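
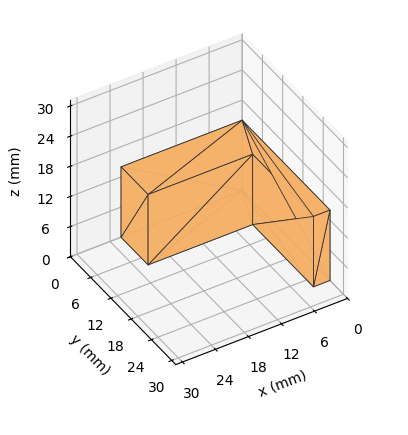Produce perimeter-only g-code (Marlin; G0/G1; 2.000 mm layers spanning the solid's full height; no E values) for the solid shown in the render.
Reading the render: the shape is an L-shaped prism: outer 22 × 26 mm, arm thicknesses ≈ 8 mm (horizontal) and 3 mm (vertical), extruded 14 mm in z (dimensions read to the nearest mm from the axis ticks). For the g-code, the solid's height is divided into equal slices at the stated Δz and each level perimeter traced with G1 moves after a G0 lift.

; perimeter-only toolpath
G21 ; units = mm
G90 ; absolute positioning
G28 ; home
; layer 1
G0 Z2.000
G0 X0.000 Y0.000
G1 X22.000 Y0.000
G1 X22.000 Y8.000
G1 X3.000 Y8.000
G1 X3.000 Y26.000
G1 X0.000 Y26.000
G1 X0.000 Y0.000
; layer 2
G0 Z4.000
G0 X0.000 Y0.000
G1 X22.000 Y0.000
G1 X22.000 Y8.000
G1 X3.000 Y8.000
G1 X3.000 Y26.000
G1 X0.000 Y26.000
G1 X0.000 Y0.000
; layer 3
G0 Z6.000
G0 X0.000 Y0.000
G1 X22.000 Y0.000
G1 X22.000 Y8.000
G1 X3.000 Y8.000
G1 X3.000 Y26.000
G1 X0.000 Y26.000
G1 X0.000 Y0.000
; layer 4
G0 Z8.000
G0 X0.000 Y0.000
G1 X22.000 Y0.000
G1 X22.000 Y8.000
G1 X3.000 Y8.000
G1 X3.000 Y26.000
G1 X0.000 Y26.000
G1 X0.000 Y0.000
; layer 5
G0 Z10.000
G0 X0.000 Y0.000
G1 X22.000 Y0.000
G1 X22.000 Y8.000
G1 X3.000 Y8.000
G1 X3.000 Y26.000
G1 X0.000 Y26.000
G1 X0.000 Y0.000
; layer 6
G0 Z12.000
G0 X0.000 Y0.000
G1 X22.000 Y0.000
G1 X22.000 Y8.000
G1 X3.000 Y8.000
G1 X3.000 Y26.000
G1 X0.000 Y26.000
G1 X0.000 Y0.000
; layer 7
G0 Z14.000
G0 X0.000 Y0.000
G1 X22.000 Y0.000
G1 X22.000 Y8.000
G1 X3.000 Y8.000
G1 X3.000 Y26.000
G1 X0.000 Y26.000
G1 X0.000 Y0.000
M2 ; end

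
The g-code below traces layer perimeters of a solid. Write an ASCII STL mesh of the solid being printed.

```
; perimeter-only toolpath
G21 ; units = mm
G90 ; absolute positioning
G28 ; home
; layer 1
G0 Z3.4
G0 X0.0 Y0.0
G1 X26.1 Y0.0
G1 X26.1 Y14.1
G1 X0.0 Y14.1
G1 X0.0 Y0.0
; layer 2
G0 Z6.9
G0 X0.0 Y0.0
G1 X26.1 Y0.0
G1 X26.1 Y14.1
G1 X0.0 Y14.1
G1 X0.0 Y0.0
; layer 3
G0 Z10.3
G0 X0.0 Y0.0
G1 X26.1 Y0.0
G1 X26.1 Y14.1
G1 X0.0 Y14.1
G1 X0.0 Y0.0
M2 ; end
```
solid part
  facet normal 0.0000 0.0000 -1.0000
    outer loop
      vertex 26.1 14.1 0.0
      vertex 26.1 0.0 0.0
      vertex 0.0 0.0 0.0
    endloop
  endfacet
  facet normal 0.0000 0.0000 -1.0000
    outer loop
      vertex 0.0 14.1 0.0
      vertex 26.1 14.1 0.0
      vertex 0.0 0.0 0.0
    endloop
  endfacet
  facet normal 0.0000 0.0000 1.0000
    outer loop
      vertex 0.0 0.0 10.3
      vertex 26.1 0.0 10.3
      vertex 26.1 14.1 10.3
    endloop
  endfacet
  facet normal 0.0000 0.0000 1.0000
    outer loop
      vertex 0.0 0.0 10.3
      vertex 26.1 14.1 10.3
      vertex 0.0 14.1 10.3
    endloop
  endfacet
  facet normal 0.0000 -1.0000 0.0000
    outer loop
      vertex 0.0 0.0 0.0
      vertex 26.1 0.0 0.0
      vertex 26.1 0.0 10.3
    endloop
  endfacet
  facet normal 0.0000 -1.0000 0.0000
    outer loop
      vertex 0.0 0.0 0.0
      vertex 26.1 0.0 10.3
      vertex 0.0 0.0 10.3
    endloop
  endfacet
  facet normal 0.0000 1.0000 0.0000
    outer loop
      vertex 26.1 14.1 10.3
      vertex 26.1 14.1 0.0
      vertex 0.0 14.1 0.0
    endloop
  endfacet
  facet normal 0.0000 1.0000 0.0000
    outer loop
      vertex 0.0 14.1 10.3
      vertex 26.1 14.1 10.3
      vertex 0.0 14.1 0.0
    endloop
  endfacet
  facet normal -1.0000 0.0000 0.0000
    outer loop
      vertex 0.0 14.1 10.3
      vertex 0.0 14.1 0.0
      vertex 0.0 0.0 0.0
    endloop
  endfacet
  facet normal -1.0000 0.0000 0.0000
    outer loop
      vertex 0.0 0.0 10.3
      vertex 0.0 14.1 10.3
      vertex 0.0 0.0 0.0
    endloop
  endfacet
  facet normal 1.0000 0.0000 0.0000
    outer loop
      vertex 26.1 0.0 0.0
      vertex 26.1 14.1 0.0
      vertex 26.1 14.1 10.3
    endloop
  endfacet
  facet normal 1.0000 0.0000 0.0000
    outer loop
      vertex 26.1 0.0 0.0
      vertex 26.1 14.1 10.3
      vertex 26.1 0.0 10.3
    endloop
  endfacet
endsolid part

The G0 Z moves step by Δz≈3.4 mm. Every layer's G1 loop is the same polygon, so the solid is a straight extrusion of it from z=0 to z≈10.3. Closing with flat bottom and top caps and triangulating gives 12 facets — a rectangular box, roughly 26.1 × 14.1 mm footprint and 10.3 mm tall.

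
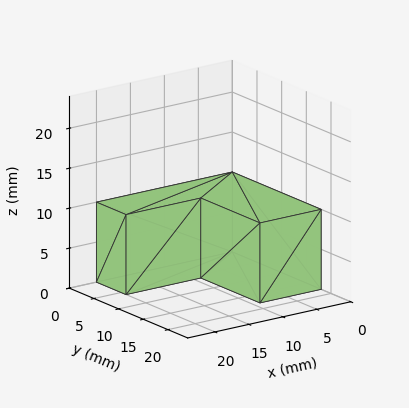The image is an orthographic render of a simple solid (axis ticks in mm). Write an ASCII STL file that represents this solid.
Reading the render: the shape is an L-shaped prism: outer 20 × 18 mm, arm thicknesses ≈ 6 mm (horizontal) and 9 mm (vertical), extruded 10 mm in z (dimensions read to the nearest mm from the axis ticks). For the STL, each face is triangulated and given an outward normal.

solid part
  facet normal 0.0000 0.0000 -1.0000
    outer loop
      vertex 20.000 6.000 0.000
      vertex 20.000 0.000 0.000
      vertex 0.000 0.000 0.000
    endloop
  endfacet
  facet normal 0.0000 0.0000 -1.0000
    outer loop
      vertex 9.000 6.000 0.000
      vertex 20.000 6.000 0.000
      vertex 0.000 0.000 0.000
    endloop
  endfacet
  facet normal 0.0000 0.0000 -1.0000
    outer loop
      vertex 9.000 18.000 0.000
      vertex 9.000 6.000 0.000
      vertex 0.000 0.000 0.000
    endloop
  endfacet
  facet normal 0.0000 0.0000 -1.0000
    outer loop
      vertex 0.000 18.000 0.000
      vertex 9.000 18.000 0.000
      vertex 0.000 0.000 0.000
    endloop
  endfacet
  facet normal 0.0000 0.0000 1.0000
    outer loop
      vertex 0.000 0.000 10.000
      vertex 20.000 0.000 10.000
      vertex 20.000 6.000 10.000
    endloop
  endfacet
  facet normal 0.0000 0.0000 1.0000
    outer loop
      vertex 0.000 0.000 10.000
      vertex 20.000 6.000 10.000
      vertex 9.000 6.000 10.000
    endloop
  endfacet
  facet normal 0.0000 0.0000 1.0000
    outer loop
      vertex 0.000 0.000 10.000
      vertex 9.000 6.000 10.000
      vertex 9.000 18.000 10.000
    endloop
  endfacet
  facet normal 0.0000 0.0000 1.0000
    outer loop
      vertex 0.000 0.000 10.000
      vertex 9.000 18.000 10.000
      vertex 0.000 18.000 10.000
    endloop
  endfacet
  facet normal 0.0000 -1.0000 0.0000
    outer loop
      vertex 0.000 0.000 0.000
      vertex 20.000 0.000 0.000
      vertex 20.000 0.000 10.000
    endloop
  endfacet
  facet normal 0.0000 -1.0000 0.0000
    outer loop
      vertex 0.000 0.000 0.000
      vertex 20.000 0.000 10.000
      vertex 0.000 0.000 10.000
    endloop
  endfacet
  facet normal 1.0000 0.0000 0.0000
    outer loop
      vertex 20.000 0.000 0.000
      vertex 20.000 6.000 0.000
      vertex 20.000 6.000 10.000
    endloop
  endfacet
  facet normal 1.0000 0.0000 0.0000
    outer loop
      vertex 20.000 0.000 0.000
      vertex 20.000 6.000 10.000
      vertex 20.000 0.000 10.000
    endloop
  endfacet
  facet normal 0.0000 1.0000 0.0000
    outer loop
      vertex 20.000 6.000 0.000
      vertex 9.000 6.000 0.000
      vertex 9.000 6.000 10.000
    endloop
  endfacet
  facet normal 0.0000 1.0000 0.0000
    outer loop
      vertex 20.000 6.000 0.000
      vertex 9.000 6.000 10.000
      vertex 20.000 6.000 10.000
    endloop
  endfacet
  facet normal 1.0000 0.0000 0.0000
    outer loop
      vertex 9.000 6.000 0.000
      vertex 9.000 18.000 0.000
      vertex 9.000 18.000 10.000
    endloop
  endfacet
  facet normal 1.0000 0.0000 0.0000
    outer loop
      vertex 9.000 6.000 0.000
      vertex 9.000 18.000 10.000
      vertex 9.000 6.000 10.000
    endloop
  endfacet
  facet normal 0.0000 1.0000 0.0000
    outer loop
      vertex 9.000 18.000 0.000
      vertex 0.000 18.000 0.000
      vertex 0.000 18.000 10.000
    endloop
  endfacet
  facet normal 0.0000 1.0000 0.0000
    outer loop
      vertex 9.000 18.000 0.000
      vertex 0.000 18.000 10.000
      vertex 9.000 18.000 10.000
    endloop
  endfacet
  facet normal -1.0000 0.0000 0.0000
    outer loop
      vertex 0.000 18.000 0.000
      vertex 0.000 0.000 0.000
      vertex 0.000 0.000 10.000
    endloop
  endfacet
  facet normal -1.0000 0.0000 0.0000
    outer loop
      vertex 0.000 18.000 0.000
      vertex 0.000 0.000 10.000
      vertex 0.000 18.000 10.000
    endloop
  endfacet
endsolid part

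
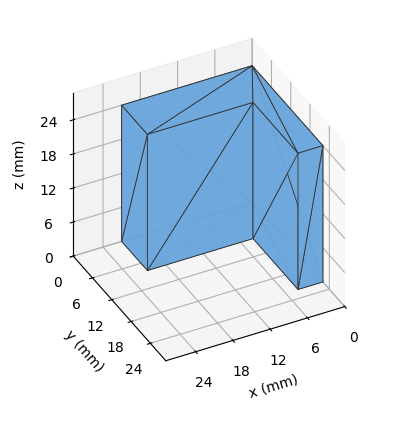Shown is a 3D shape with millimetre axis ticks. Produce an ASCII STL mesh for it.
Reading the render: the shape is an L-shaped prism: outer 21 × 22 mm, arm thicknesses ≈ 8 mm (horizontal) and 4 mm (vertical), extruded 24 mm in z (dimensions read to the nearest mm from the axis ticks). For the STL, each face is triangulated and given an outward normal.

solid part
  facet normal 0.0000 0.0000 -1.0000
    outer loop
      vertex 21.00 8.00 0.00
      vertex 21.00 0.00 0.00
      vertex 0.00 0.00 0.00
    endloop
  endfacet
  facet normal 0.0000 0.0000 -1.0000
    outer loop
      vertex 4.00 8.00 0.00
      vertex 21.00 8.00 0.00
      vertex 0.00 0.00 0.00
    endloop
  endfacet
  facet normal 0.0000 0.0000 -1.0000
    outer loop
      vertex 4.00 22.00 0.00
      vertex 4.00 8.00 0.00
      vertex 0.00 0.00 0.00
    endloop
  endfacet
  facet normal 0.0000 0.0000 -1.0000
    outer loop
      vertex 0.00 22.00 0.00
      vertex 4.00 22.00 0.00
      vertex 0.00 0.00 0.00
    endloop
  endfacet
  facet normal 0.0000 0.0000 1.0000
    outer loop
      vertex 0.00 0.00 24.00
      vertex 21.00 0.00 24.00
      vertex 21.00 8.00 24.00
    endloop
  endfacet
  facet normal 0.0000 0.0000 1.0000
    outer loop
      vertex 0.00 0.00 24.00
      vertex 21.00 8.00 24.00
      vertex 4.00 8.00 24.00
    endloop
  endfacet
  facet normal 0.0000 0.0000 1.0000
    outer loop
      vertex 0.00 0.00 24.00
      vertex 4.00 8.00 24.00
      vertex 4.00 22.00 24.00
    endloop
  endfacet
  facet normal 0.0000 0.0000 1.0000
    outer loop
      vertex 0.00 0.00 24.00
      vertex 4.00 22.00 24.00
      vertex 0.00 22.00 24.00
    endloop
  endfacet
  facet normal 0.0000 -1.0000 0.0000
    outer loop
      vertex 0.00 0.00 0.00
      vertex 21.00 0.00 0.00
      vertex 21.00 0.00 24.00
    endloop
  endfacet
  facet normal 0.0000 -1.0000 0.0000
    outer loop
      vertex 0.00 0.00 0.00
      vertex 21.00 0.00 24.00
      vertex 0.00 0.00 24.00
    endloop
  endfacet
  facet normal 1.0000 0.0000 0.0000
    outer loop
      vertex 21.00 0.00 0.00
      vertex 21.00 8.00 0.00
      vertex 21.00 8.00 24.00
    endloop
  endfacet
  facet normal 1.0000 0.0000 0.0000
    outer loop
      vertex 21.00 0.00 0.00
      vertex 21.00 8.00 24.00
      vertex 21.00 0.00 24.00
    endloop
  endfacet
  facet normal 0.0000 1.0000 0.0000
    outer loop
      vertex 21.00 8.00 0.00
      vertex 4.00 8.00 0.00
      vertex 4.00 8.00 24.00
    endloop
  endfacet
  facet normal 0.0000 1.0000 0.0000
    outer loop
      vertex 21.00 8.00 0.00
      vertex 4.00 8.00 24.00
      vertex 21.00 8.00 24.00
    endloop
  endfacet
  facet normal 1.0000 0.0000 0.0000
    outer loop
      vertex 4.00 8.00 0.00
      vertex 4.00 22.00 0.00
      vertex 4.00 22.00 24.00
    endloop
  endfacet
  facet normal 1.0000 0.0000 0.0000
    outer loop
      vertex 4.00 8.00 0.00
      vertex 4.00 22.00 24.00
      vertex 4.00 8.00 24.00
    endloop
  endfacet
  facet normal 0.0000 1.0000 0.0000
    outer loop
      vertex 4.00 22.00 0.00
      vertex 0.00 22.00 0.00
      vertex 0.00 22.00 24.00
    endloop
  endfacet
  facet normal 0.0000 1.0000 0.0000
    outer loop
      vertex 4.00 22.00 0.00
      vertex 0.00 22.00 24.00
      vertex 4.00 22.00 24.00
    endloop
  endfacet
  facet normal -1.0000 0.0000 0.0000
    outer loop
      vertex 0.00 22.00 0.00
      vertex 0.00 0.00 0.00
      vertex 0.00 0.00 24.00
    endloop
  endfacet
  facet normal -1.0000 0.0000 0.0000
    outer loop
      vertex 0.00 22.00 0.00
      vertex 0.00 0.00 24.00
      vertex 0.00 22.00 24.00
    endloop
  endfacet
endsolid part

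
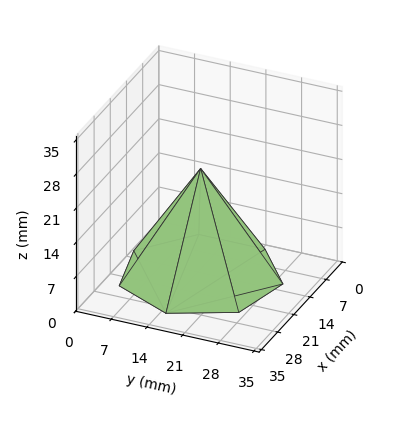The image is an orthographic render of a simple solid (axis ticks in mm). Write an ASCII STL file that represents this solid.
Reading the render: the shape is a regular 7-sided pyramid, base circumscribed radius ≈ 15 mm, apex at z ≈ 22 mm (dimensions read to the nearest mm from the axis ticks). For the STL, each face is triangulated and given an outward normal.

solid part
  facet normal 0.0000 0.0000 -1.0000
    outer loop
      vertex 11.662 29.624 0.000
      vertex 24.352 26.727 0.000
      vertex 30.000 15.000 0.000
    endloop
  endfacet
  facet normal 0.0000 0.0000 -1.0000
    outer loop
      vertex 1.485 21.508 0.000
      vertex 11.662 29.624 0.000
      vertex 30.000 15.000 0.000
    endloop
  endfacet
  facet normal 0.0000 0.0000 -1.0000
    outer loop
      vertex 1.485 8.492 0.000
      vertex 1.485 21.508 0.000
      vertex 30.000 15.000 0.000
    endloop
  endfacet
  facet normal 0.0000 0.0000 -1.0000
    outer loop
      vertex 11.662 0.376 0.000
      vertex 1.485 8.492 0.000
      vertex 30.000 15.000 0.000
    endloop
  endfacet
  facet normal 0.0000 0.0000 -1.0000
    outer loop
      vertex 24.352 3.273 0.000
      vertex 11.662 0.376 0.000
      vertex 30.000 15.000 0.000
    endloop
  endfacet
  facet normal 0.7677 0.3697 0.5234
    outer loop
      vertex 30.000 15.000 0.000
      vertex 24.352 26.727 0.000
      vertex 15.000 15.000 22.000
    endloop
  endfacet
  facet normal 0.1896 0.8307 0.5234
    outer loop
      vertex 24.352 26.727 0.000
      vertex 11.662 29.624 0.000
      vertex 15.000 15.000 22.000
    endloop
  endfacet
  facet normal -0.5313 0.6662 0.5234
    outer loop
      vertex 11.662 29.624 0.000
      vertex 1.485 21.508 0.000
      vertex 15.000 15.000 22.000
    endloop
  endfacet
  facet normal -0.8521 0.0000 0.5234
    outer loop
      vertex 1.485 21.508 0.000
      vertex 1.485 8.492 0.000
      vertex 15.000 15.000 22.000
    endloop
  endfacet
  facet normal -0.5313 -0.6662 0.5234
    outer loop
      vertex 1.485 8.492 0.000
      vertex 11.662 0.376 0.000
      vertex 15.000 15.000 22.000
    endloop
  endfacet
  facet normal 0.1896 -0.8307 0.5234
    outer loop
      vertex 11.662 0.376 0.000
      vertex 24.352 3.273 0.000
      vertex 15.000 15.000 22.000
    endloop
  endfacet
  facet normal 0.7677 -0.3697 0.5234
    outer loop
      vertex 24.352 3.273 0.000
      vertex 30.000 15.000 0.000
      vertex 15.000 15.000 22.000
    endloop
  endfacet
endsolid part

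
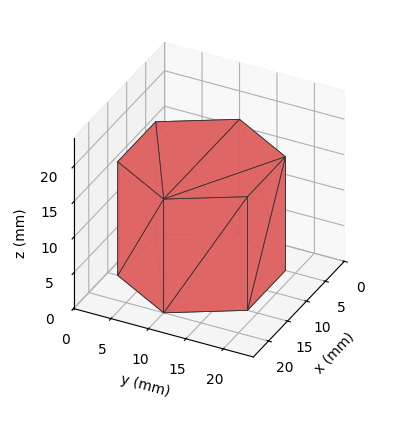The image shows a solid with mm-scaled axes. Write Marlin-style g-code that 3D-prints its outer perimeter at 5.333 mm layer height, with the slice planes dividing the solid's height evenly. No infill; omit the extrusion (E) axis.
Reading the render: the shape is a regular 6-sided prism (a cylinder approximated with 6 flat sides), circumscribed radius ≈ 10 mm, height ≈ 16 mm (dimensions read to the nearest mm from the axis ticks). For the g-code, the solid's height is divided into equal slices at the stated Δz and each level perimeter traced with G1 moves after a G0 lift.

; perimeter-only toolpath
G21 ; units = mm
G90 ; absolute positioning
G28 ; home
; layer 1
G0 Z5.333
G0 X20.000 Y10.000
G1 X15.000 Y18.660
G1 X5.000 Y18.660
G1 X0.000 Y10.000
G1 X5.000 Y1.340
G1 X15.000 Y1.340
G1 X20.000 Y10.000
; layer 2
G0 Z10.667
G0 X20.000 Y10.000
G1 X15.000 Y18.660
G1 X5.000 Y18.660
G1 X0.000 Y10.000
G1 X5.000 Y1.340
G1 X15.000 Y1.340
G1 X20.000 Y10.000
; layer 3
G0 Z16.000
G0 X20.000 Y10.000
G1 X15.000 Y18.660
G1 X5.000 Y18.660
G1 X0.000 Y10.000
G1 X5.000 Y1.340
G1 X15.000 Y1.340
G1 X20.000 Y10.000
M2 ; end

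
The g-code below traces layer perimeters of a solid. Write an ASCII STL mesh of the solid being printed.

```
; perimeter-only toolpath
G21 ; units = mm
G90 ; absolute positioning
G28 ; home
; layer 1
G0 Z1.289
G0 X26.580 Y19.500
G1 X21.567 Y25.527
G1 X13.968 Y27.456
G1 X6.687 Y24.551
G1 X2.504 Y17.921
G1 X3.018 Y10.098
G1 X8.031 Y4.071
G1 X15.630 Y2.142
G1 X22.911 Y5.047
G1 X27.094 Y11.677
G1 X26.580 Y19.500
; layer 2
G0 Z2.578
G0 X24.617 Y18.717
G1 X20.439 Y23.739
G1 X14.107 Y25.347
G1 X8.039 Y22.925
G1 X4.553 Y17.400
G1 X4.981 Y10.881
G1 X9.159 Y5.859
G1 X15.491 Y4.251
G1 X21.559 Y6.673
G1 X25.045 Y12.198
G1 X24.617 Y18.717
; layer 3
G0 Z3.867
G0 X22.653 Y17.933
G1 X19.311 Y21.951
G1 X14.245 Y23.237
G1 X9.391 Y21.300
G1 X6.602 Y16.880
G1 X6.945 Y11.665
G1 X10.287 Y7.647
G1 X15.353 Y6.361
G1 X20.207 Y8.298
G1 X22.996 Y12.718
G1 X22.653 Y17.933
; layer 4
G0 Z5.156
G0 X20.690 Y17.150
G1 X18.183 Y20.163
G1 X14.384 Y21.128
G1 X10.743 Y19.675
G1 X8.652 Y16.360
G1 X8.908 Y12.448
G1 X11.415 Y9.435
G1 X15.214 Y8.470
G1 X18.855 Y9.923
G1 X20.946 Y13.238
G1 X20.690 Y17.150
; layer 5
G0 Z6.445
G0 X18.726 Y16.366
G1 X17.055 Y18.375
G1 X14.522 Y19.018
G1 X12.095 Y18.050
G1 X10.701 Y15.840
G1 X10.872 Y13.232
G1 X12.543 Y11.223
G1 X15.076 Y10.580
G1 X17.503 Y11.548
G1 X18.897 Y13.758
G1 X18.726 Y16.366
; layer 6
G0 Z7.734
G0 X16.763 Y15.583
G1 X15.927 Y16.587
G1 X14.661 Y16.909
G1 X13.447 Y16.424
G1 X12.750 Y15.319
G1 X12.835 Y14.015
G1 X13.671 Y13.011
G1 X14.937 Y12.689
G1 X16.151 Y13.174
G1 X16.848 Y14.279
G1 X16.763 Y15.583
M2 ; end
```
solid part
  facet normal 0.0000 0.0000 -1.0000
    outer loop
      vertex 13.830 29.566 0.000
      vertex 22.695 27.315 0.000
      vertex 28.544 20.284 0.000
    endloop
  endfacet
  facet normal 0.0000 0.0000 -1.0000
    outer loop
      vertex 5.335 26.176 0.000
      vertex 13.830 29.566 0.000
      vertex 28.544 20.284 0.000
    endloop
  endfacet
  facet normal 0.0000 0.0000 -1.0000
    outer loop
      vertex 0.455 18.441 0.000
      vertex 5.335 26.176 0.000
      vertex 28.544 20.284 0.000
    endloop
  endfacet
  facet normal 0.0000 0.0000 -1.0000
    outer loop
      vertex 1.054 9.314 0.000
      vertex 0.455 18.441 0.000
      vertex 28.544 20.284 0.000
    endloop
  endfacet
  facet normal 0.0000 0.0000 -1.0000
    outer loop
      vertex 6.903 2.283 0.000
      vertex 1.054 9.314 0.000
      vertex 28.544 20.284 0.000
    endloop
  endfacet
  facet normal 0.0000 0.0000 -1.0000
    outer loop
      vertex 15.768 0.032 0.000
      vertex 6.903 2.283 0.000
      vertex 28.544 20.284 0.000
    endloop
  endfacet
  facet normal 0.0000 0.0000 -1.0000
    outer loop
      vertex 24.263 3.422 0.000
      vertex 15.768 0.032 0.000
      vertex 28.544 20.284 0.000
    endloop
  endfacet
  facet normal 0.0000 0.0000 -1.0000
    outer loop
      vertex 29.143 11.157 0.000
      vertex 24.263 3.422 0.000
      vertex 28.544 20.284 0.000
    endloop
  endfacet
  facet normal 0.4149 0.3452 0.8419
    outer loop
      vertex 28.544 20.284 0.000
      vertex 22.695 27.315 0.000
      vertex 14.799 14.799 9.023
    endloop
  endfacet
  facet normal 0.1328 0.5231 0.8419
    outer loop
      vertex 22.695 27.315 0.000
      vertex 13.830 29.566 0.000
      vertex 14.799 14.799 9.023
    endloop
  endfacet
  facet normal -0.2000 0.5013 0.8419
    outer loop
      vertex 13.830 29.566 0.000
      vertex 5.335 26.176 0.000
      vertex 14.799 14.799 9.023
    endloop
  endfacet
  facet normal -0.4564 0.2880 0.8419
    outer loop
      vertex 5.335 26.176 0.000
      vertex 0.455 18.441 0.000
      vertex 14.799 14.799 9.023
    endloop
  endfacet
  facet normal -0.5385 -0.0353 0.8419
    outer loop
      vertex 0.455 18.441 0.000
      vertex 1.054 9.314 0.000
      vertex 14.799 14.799 9.023
    endloop
  endfacet
  facet normal -0.4149 -0.3452 0.8419
    outer loop
      vertex 1.054 9.314 0.000
      vertex 6.903 2.283 0.000
      vertex 14.799 14.799 9.023
    endloop
  endfacet
  facet normal -0.1328 -0.5231 0.8419
    outer loop
      vertex 6.903 2.283 0.000
      vertex 15.768 0.032 0.000
      vertex 14.799 14.799 9.023
    endloop
  endfacet
  facet normal 0.2000 -0.5013 0.8419
    outer loop
      vertex 15.768 0.032 0.000
      vertex 24.263 3.422 0.000
      vertex 14.799 14.799 9.023
    endloop
  endfacet
  facet normal 0.4564 -0.2880 0.8419
    outer loop
      vertex 24.263 3.422 0.000
      vertex 29.143 11.157 0.000
      vertex 14.799 14.799 9.023
    endloop
  endfacet
  facet normal 0.5385 0.0353 0.8419
    outer loop
      vertex 29.143 11.157 0.000
      vertex 28.544 20.284 0.000
      vertex 14.799 14.799 9.023
    endloop
  endfacet
endsolid part

The G0 Z moves step by Δz≈1.289 mm. The G1 loops shrink linearly with z, so the solid tapers from its base footprint up to z≈9.02. Closing with a flat bottom cap and the tapered top and triangulating gives 18 facets — a regular 10-sided pyramid, base circumscribed radius ≈ 14.8 mm, apex at z ≈ 9.02 mm.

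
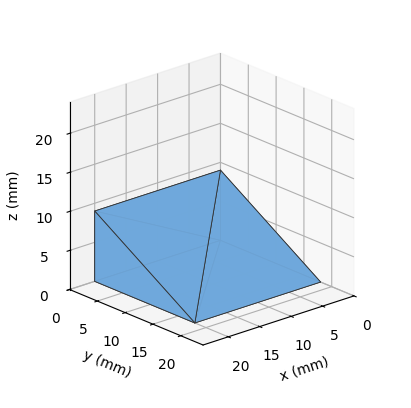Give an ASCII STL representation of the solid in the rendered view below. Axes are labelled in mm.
Reading the render: the shape is a wedge (ramp): 20 × 18 mm base, rising to 9 mm along the y=0 edge and sloping linearly to z=0 at y=18 (dimensions read to the nearest mm from the axis ticks). For the STL, each face is triangulated and given an outward normal.

solid part
  facet normal 0.0000 0.0000 -1.0000
    outer loop
      vertex 20.0 18.0 0.0
      vertex 20.0 0.0 0.0
      vertex 0.0 0.0 0.0
    endloop
  endfacet
  facet normal 0.0000 0.0000 -1.0000
    outer loop
      vertex 0.0 18.0 0.0
      vertex 20.0 18.0 0.0
      vertex 0.0 0.0 0.0
    endloop
  endfacet
  facet normal 0.0000 -1.0000 0.0000
    outer loop
      vertex 0.0 0.0 0.0
      vertex 20.0 0.0 0.0
      vertex 20.0 0.0 9.0
    endloop
  endfacet
  facet normal 0.0000 -1.0000 0.0000
    outer loop
      vertex 0.0 0.0 0.0
      vertex 20.0 0.0 9.0
      vertex 0.0 0.0 9.0
    endloop
  endfacet
  facet normal 0.0000 0.4472 0.8944
    outer loop
      vertex 0.0 0.0 9.0
      vertex 20.0 0.0 9.0
      vertex 20.0 18.0 0.0
    endloop
  endfacet
  facet normal 0.0000 0.4472 0.8944
    outer loop
      vertex 0.0 0.0 9.0
      vertex 20.0 18.0 0.0
      vertex 0.0 18.0 0.0
    endloop
  endfacet
  facet normal -1.0000 0.0000 0.0000
    outer loop
      vertex 0.0 0.0 9.0
      vertex 0.0 18.0 0.0
      vertex 0.0 0.0 0.0
    endloop
  endfacet
  facet normal 1.0000 0.0000 0.0000
    outer loop
      vertex 20.0 0.0 0.0
      vertex 20.0 18.0 0.0
      vertex 20.0 0.0 9.0
    endloop
  endfacet
endsolid part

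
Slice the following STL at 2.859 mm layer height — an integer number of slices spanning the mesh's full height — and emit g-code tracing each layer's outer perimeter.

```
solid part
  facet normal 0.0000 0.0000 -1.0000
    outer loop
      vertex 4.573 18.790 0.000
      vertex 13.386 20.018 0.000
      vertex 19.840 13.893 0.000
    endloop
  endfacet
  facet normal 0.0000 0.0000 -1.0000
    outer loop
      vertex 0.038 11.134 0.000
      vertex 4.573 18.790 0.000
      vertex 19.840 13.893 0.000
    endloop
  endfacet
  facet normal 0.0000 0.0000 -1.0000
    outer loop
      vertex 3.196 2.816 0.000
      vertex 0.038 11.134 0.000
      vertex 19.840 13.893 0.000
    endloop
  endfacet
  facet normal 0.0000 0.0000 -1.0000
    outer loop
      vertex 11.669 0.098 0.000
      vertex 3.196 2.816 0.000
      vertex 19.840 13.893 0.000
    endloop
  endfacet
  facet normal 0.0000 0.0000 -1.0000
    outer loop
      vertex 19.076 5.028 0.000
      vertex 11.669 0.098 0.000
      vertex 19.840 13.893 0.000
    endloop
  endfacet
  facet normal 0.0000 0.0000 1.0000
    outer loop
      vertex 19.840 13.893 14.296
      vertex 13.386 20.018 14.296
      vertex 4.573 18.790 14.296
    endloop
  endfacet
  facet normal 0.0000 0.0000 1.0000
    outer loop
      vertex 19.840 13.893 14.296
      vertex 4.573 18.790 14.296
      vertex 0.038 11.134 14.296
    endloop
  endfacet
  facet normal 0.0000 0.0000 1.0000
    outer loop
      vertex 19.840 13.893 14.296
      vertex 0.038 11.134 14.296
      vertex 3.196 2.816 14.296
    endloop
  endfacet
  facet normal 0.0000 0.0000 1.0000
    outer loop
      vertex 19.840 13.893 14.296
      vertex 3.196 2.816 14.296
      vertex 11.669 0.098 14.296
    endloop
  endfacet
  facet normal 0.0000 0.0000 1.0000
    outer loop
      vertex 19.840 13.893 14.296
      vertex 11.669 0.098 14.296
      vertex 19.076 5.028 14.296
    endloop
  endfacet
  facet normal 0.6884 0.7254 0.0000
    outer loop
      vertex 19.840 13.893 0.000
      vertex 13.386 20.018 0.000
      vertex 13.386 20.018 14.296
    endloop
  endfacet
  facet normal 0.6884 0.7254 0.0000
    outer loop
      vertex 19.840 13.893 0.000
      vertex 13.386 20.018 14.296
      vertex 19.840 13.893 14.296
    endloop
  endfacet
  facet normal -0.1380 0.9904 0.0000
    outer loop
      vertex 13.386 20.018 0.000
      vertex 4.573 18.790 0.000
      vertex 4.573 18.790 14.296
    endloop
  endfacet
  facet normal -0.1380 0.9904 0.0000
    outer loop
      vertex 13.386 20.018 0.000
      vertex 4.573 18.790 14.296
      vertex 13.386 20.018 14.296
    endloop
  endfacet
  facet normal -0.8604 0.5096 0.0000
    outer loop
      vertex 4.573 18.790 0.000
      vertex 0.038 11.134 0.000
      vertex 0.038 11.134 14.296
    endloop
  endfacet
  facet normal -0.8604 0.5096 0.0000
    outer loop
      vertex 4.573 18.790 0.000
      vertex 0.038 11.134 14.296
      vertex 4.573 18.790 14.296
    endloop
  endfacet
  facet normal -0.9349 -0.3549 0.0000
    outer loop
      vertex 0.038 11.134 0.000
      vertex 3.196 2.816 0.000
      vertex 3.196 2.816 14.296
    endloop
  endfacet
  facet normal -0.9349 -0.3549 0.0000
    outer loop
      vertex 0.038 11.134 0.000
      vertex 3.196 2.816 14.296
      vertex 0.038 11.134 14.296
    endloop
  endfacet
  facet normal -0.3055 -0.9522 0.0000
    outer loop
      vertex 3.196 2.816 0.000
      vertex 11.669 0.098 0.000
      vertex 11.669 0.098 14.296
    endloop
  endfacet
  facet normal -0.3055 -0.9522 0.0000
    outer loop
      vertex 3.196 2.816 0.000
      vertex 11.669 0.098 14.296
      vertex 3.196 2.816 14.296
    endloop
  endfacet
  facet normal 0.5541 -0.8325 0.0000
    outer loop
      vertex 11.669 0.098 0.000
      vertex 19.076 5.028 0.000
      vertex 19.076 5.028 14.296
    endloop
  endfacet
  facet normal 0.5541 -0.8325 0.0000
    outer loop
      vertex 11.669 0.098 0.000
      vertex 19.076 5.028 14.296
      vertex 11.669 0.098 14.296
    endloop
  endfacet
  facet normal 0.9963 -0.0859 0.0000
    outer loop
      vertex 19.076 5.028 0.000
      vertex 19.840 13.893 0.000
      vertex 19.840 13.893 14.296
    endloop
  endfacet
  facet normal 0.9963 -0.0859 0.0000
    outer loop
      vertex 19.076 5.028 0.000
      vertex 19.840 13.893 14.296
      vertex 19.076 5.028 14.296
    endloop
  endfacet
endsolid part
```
; perimeter-only toolpath
G21 ; units = mm
G90 ; absolute positioning
G28 ; home
; layer 1
G0 Z2.859
G0 X19.840 Y13.893
G1 X13.386 Y20.018
G1 X4.573 Y18.790
G1 X0.038 Y11.134
G1 X3.196 Y2.816
G1 X11.669 Y0.098
G1 X19.076 Y5.028
G1 X19.840 Y13.893
; layer 2
G0 Z5.718
G0 X19.840 Y13.893
G1 X13.386 Y20.018
G1 X4.573 Y18.790
G1 X0.038 Y11.134
G1 X3.196 Y2.816
G1 X11.669 Y0.098
G1 X19.076 Y5.028
G1 X19.840 Y13.893
; layer 3
G0 Z8.578
G0 X19.840 Y13.893
G1 X13.386 Y20.018
G1 X4.573 Y18.790
G1 X0.038 Y11.134
G1 X3.196 Y2.816
G1 X11.669 Y0.098
G1 X19.076 Y5.028
G1 X19.840 Y13.893
; layer 4
G0 Z11.437
G0 X19.840 Y13.893
G1 X13.386 Y20.018
G1 X4.573 Y18.790
G1 X0.038 Y11.134
G1 X3.196 Y2.816
G1 X11.669 Y0.098
G1 X19.076 Y5.028
G1 X19.840 Y13.893
; layer 5
G0 Z14.296
G0 X19.840 Y13.893
G1 X13.386 Y20.018
G1 X4.573 Y18.790
G1 X0.038 Y11.134
G1 X3.196 Y2.816
G1 X11.669 Y0.098
G1 X19.076 Y5.028
G1 X19.840 Y13.893
M2 ; end

The solid is a regular 7-sided prism (a cylinder approximated with 7 flat sides), circumscribed radius ≈ 10.3 mm, height ≈ 14.3 mm. Slicing at Δz = 2.859 mm — 5 equal slices spanning the solid's height, so layer i sits at z = i·h/5 — gives 5 non-empty perimeters. Each is a 7-segment closed polygon; G0 lifts to the layer z and rapids to the start vertex, then G1 traces the edges.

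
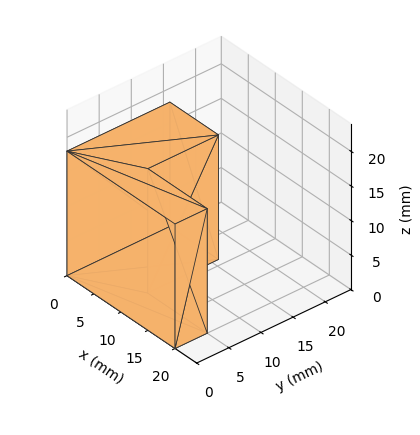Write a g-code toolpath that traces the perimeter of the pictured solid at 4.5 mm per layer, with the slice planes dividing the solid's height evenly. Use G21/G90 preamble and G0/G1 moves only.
Reading the render: the shape is an L-shaped prism: outer 20 × 16 mm, arm thicknesses ≈ 5 mm (horizontal) and 9 mm (vertical), extruded 18 mm in z (dimensions read to the nearest mm from the axis ticks). For the g-code, the solid's height is divided into equal slices at the stated Δz and each level perimeter traced with G1 moves after a G0 lift.

; perimeter-only toolpath
G21 ; units = mm
G90 ; absolute positioning
G28 ; home
; layer 1
G0 Z4.5
G0 X0.0 Y0.0
G1 X20.0 Y0.0
G1 X20.0 Y5.0
G1 X9.0 Y5.0
G1 X9.0 Y16.0
G1 X0.0 Y16.0
G1 X0.0 Y0.0
; layer 2
G0 Z9.0
G0 X0.0 Y0.0
G1 X20.0 Y0.0
G1 X20.0 Y5.0
G1 X9.0 Y5.0
G1 X9.0 Y16.0
G1 X0.0 Y16.0
G1 X0.0 Y0.0
; layer 3
G0 Z13.5
G0 X0.0 Y0.0
G1 X20.0 Y0.0
G1 X20.0 Y5.0
G1 X9.0 Y5.0
G1 X9.0 Y16.0
G1 X0.0 Y16.0
G1 X0.0 Y0.0
; layer 4
G0 Z18.0
G0 X0.0 Y0.0
G1 X20.0 Y0.0
G1 X20.0 Y5.0
G1 X9.0 Y5.0
G1 X9.0 Y16.0
G1 X0.0 Y16.0
G1 X0.0 Y0.0
M2 ; end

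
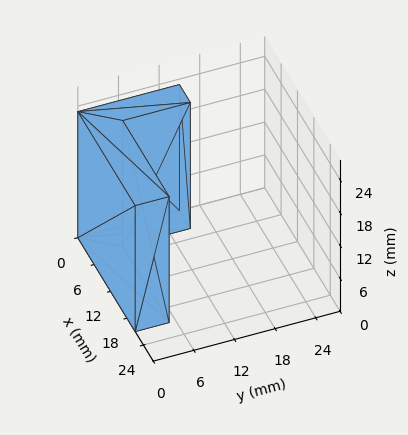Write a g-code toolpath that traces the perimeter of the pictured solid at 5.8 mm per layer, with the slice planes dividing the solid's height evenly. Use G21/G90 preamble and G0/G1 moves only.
Reading the render: the shape is an L-shaped prism: outer 21 × 15 mm, arm thicknesses ≈ 5 mm (horizontal) and 4 mm (vertical), extruded 23 mm in z (dimensions read to the nearest mm from the axis ticks). For the g-code, the solid's height is divided into equal slices at the stated Δz and each level perimeter traced with G1 moves after a G0 lift.

; perimeter-only toolpath
G21 ; units = mm
G90 ; absolute positioning
G28 ; home
; layer 1
G0 Z5.8
G0 X0.0 Y0.0
G1 X21.0 Y0.0
G1 X21.0 Y5.0
G1 X4.0 Y5.0
G1 X4.0 Y15.0
G1 X0.0 Y15.0
G1 X0.0 Y0.0
; layer 2
G0 Z11.5
G0 X0.0 Y0.0
G1 X21.0 Y0.0
G1 X21.0 Y5.0
G1 X4.0 Y5.0
G1 X4.0 Y15.0
G1 X0.0 Y15.0
G1 X0.0 Y0.0
; layer 3
G0 Z17.2
G0 X0.0 Y0.0
G1 X21.0 Y0.0
G1 X21.0 Y5.0
G1 X4.0 Y5.0
G1 X4.0 Y15.0
G1 X0.0 Y15.0
G1 X0.0 Y0.0
; layer 4
G0 Z23.0
G0 X0.0 Y0.0
G1 X21.0 Y0.0
G1 X21.0 Y5.0
G1 X4.0 Y5.0
G1 X4.0 Y15.0
G1 X0.0 Y15.0
G1 X0.0 Y0.0
M2 ; end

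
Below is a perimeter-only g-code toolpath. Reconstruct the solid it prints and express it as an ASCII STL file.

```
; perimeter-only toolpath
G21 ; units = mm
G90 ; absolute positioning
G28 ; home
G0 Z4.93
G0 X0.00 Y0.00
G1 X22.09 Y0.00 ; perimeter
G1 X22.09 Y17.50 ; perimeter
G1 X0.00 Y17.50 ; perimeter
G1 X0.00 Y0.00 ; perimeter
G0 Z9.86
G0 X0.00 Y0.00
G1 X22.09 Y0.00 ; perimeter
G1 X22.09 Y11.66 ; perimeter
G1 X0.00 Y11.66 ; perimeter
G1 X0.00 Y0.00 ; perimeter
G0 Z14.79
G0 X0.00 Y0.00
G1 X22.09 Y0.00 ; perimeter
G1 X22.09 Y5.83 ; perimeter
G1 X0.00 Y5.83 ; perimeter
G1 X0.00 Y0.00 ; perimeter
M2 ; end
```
solid part
  facet normal 0.0000 0.0000 -1.0000
    outer loop
      vertex 22.09 23.33 0.00
      vertex 22.09 0.00 0.00
      vertex 0.00 0.00 0.00
    endloop
  endfacet
  facet normal 0.0000 0.0000 -1.0000
    outer loop
      vertex 0.00 23.33 0.00
      vertex 22.09 23.33 0.00
      vertex 0.00 0.00 0.00
    endloop
  endfacet
  facet normal 0.0000 -1.0000 0.0000
    outer loop
      vertex 0.00 0.00 0.00
      vertex 22.09 0.00 0.00
      vertex 22.09 0.00 19.72
    endloop
  endfacet
  facet normal 0.0000 -1.0000 0.0000
    outer loop
      vertex 0.00 0.00 0.00
      vertex 22.09 0.00 19.72
      vertex 0.00 0.00 19.72
    endloop
  endfacet
  facet normal 0.0000 0.6455 0.7637
    outer loop
      vertex 0.00 0.00 19.72
      vertex 22.09 0.00 19.72
      vertex 22.09 23.33 0.00
    endloop
  endfacet
  facet normal 0.0000 0.6455 0.7637
    outer loop
      vertex 0.00 0.00 19.72
      vertex 22.09 23.33 0.00
      vertex 0.00 23.33 0.00
    endloop
  endfacet
  facet normal -1.0000 0.0000 0.0000
    outer loop
      vertex 0.00 0.00 19.72
      vertex 0.00 23.33 0.00
      vertex 0.00 0.00 0.00
    endloop
  endfacet
  facet normal 1.0000 0.0000 0.0000
    outer loop
      vertex 22.09 0.00 0.00
      vertex 22.09 23.33 0.00
      vertex 22.09 0.00 19.72
    endloop
  endfacet
endsolid part

The G0 Z moves step by Δz≈4.93 mm. The G1 loops shrink linearly with z, so the solid tapers from its base footprint up to z≈19.7. Closing with a flat bottom cap and the tapered top and triangulating gives 8 facets — a wedge (ramp): 22.1 × 23.3 mm base, rising to 19.7 mm along the y=0 edge and sloping linearly to z=0 at y=23.3.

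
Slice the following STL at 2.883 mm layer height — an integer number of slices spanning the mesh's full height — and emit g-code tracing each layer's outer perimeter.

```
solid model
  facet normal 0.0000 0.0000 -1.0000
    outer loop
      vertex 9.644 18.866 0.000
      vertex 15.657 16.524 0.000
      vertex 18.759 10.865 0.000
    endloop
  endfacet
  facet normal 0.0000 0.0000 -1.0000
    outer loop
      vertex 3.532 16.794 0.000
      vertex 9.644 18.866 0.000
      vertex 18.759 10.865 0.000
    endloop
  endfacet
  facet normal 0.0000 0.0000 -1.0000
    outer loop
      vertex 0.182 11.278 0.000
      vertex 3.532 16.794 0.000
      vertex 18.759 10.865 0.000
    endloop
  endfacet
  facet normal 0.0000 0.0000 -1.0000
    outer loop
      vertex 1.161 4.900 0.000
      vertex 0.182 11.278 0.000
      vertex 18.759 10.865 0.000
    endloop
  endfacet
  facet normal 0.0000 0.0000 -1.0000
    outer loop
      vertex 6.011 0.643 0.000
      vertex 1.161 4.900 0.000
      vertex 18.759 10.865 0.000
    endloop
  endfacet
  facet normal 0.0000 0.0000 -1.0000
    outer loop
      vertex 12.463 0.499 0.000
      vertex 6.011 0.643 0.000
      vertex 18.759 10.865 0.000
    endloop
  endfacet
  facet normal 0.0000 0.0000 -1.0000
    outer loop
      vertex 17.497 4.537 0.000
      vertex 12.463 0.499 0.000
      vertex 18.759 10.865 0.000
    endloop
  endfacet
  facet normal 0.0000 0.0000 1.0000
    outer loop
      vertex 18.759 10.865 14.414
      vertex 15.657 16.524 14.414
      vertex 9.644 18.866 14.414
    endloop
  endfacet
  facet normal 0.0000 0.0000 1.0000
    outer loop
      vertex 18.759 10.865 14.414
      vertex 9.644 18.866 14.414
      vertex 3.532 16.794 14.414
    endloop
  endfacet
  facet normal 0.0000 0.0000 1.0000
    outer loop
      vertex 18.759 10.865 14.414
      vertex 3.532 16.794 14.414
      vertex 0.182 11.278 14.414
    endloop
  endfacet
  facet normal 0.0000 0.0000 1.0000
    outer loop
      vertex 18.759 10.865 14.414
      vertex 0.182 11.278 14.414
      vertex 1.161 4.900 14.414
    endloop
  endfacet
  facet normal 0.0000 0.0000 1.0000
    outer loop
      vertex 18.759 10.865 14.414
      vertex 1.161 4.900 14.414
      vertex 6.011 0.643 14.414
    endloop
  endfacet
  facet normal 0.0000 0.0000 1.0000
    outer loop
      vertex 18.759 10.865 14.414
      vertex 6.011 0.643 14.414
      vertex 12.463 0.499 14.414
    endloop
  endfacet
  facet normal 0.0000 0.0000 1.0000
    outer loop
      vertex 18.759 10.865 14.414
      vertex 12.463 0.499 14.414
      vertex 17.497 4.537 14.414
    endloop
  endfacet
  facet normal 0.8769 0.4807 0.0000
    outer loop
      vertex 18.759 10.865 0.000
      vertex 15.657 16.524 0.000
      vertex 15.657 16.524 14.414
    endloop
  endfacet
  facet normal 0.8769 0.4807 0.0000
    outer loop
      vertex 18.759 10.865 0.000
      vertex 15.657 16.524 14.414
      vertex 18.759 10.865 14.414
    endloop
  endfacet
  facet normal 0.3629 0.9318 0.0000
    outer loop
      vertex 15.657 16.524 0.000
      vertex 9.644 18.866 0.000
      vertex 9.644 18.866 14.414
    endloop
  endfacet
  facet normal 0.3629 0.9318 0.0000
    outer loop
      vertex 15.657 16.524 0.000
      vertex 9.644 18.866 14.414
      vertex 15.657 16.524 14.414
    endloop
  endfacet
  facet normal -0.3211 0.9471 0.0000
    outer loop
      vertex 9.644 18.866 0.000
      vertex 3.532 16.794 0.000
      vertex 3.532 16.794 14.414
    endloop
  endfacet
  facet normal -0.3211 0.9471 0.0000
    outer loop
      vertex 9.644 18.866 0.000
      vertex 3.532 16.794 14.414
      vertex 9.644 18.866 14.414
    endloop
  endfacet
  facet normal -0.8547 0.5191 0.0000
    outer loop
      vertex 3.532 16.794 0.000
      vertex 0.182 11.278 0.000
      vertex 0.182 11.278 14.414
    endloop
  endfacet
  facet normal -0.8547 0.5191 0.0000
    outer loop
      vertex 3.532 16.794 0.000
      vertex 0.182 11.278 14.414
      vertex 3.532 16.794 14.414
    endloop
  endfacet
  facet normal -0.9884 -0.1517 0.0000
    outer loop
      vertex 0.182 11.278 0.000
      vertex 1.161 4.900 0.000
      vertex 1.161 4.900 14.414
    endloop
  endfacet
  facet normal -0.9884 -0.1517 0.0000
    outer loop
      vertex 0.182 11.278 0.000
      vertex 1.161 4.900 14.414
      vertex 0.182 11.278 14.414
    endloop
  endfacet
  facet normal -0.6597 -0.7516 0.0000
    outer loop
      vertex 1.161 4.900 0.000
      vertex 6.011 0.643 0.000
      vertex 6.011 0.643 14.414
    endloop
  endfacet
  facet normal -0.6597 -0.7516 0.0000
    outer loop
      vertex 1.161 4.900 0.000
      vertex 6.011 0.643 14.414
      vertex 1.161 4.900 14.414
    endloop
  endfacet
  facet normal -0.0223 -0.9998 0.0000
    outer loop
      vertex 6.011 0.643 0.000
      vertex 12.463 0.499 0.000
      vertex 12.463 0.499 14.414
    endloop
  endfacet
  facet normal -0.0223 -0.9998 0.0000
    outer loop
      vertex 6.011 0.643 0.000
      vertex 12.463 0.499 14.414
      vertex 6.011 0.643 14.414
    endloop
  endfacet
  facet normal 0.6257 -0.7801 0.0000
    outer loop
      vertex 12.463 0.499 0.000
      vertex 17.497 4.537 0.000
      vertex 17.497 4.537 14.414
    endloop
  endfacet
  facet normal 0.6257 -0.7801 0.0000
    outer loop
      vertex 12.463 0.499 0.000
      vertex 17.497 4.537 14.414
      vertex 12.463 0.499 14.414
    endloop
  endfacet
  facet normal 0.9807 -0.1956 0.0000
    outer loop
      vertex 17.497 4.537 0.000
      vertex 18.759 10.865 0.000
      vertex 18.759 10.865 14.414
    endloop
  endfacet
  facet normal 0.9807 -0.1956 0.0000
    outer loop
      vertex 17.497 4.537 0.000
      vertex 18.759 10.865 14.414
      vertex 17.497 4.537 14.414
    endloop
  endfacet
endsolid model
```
; perimeter-only toolpath
G21 ; units = mm
G90 ; absolute positioning
G28 ; home
; layer 1
G0 Z2.883
G0 X18.759 Y10.865
G1 X15.657 Y16.524
G1 X9.644 Y18.866
G1 X3.532 Y16.794
G1 X0.182 Y11.278
G1 X1.161 Y4.900
G1 X6.011 Y0.643
G1 X12.463 Y0.499
G1 X17.497 Y4.537
G1 X18.759 Y10.865
; layer 2
G0 Z5.766
G0 X18.759 Y10.865
G1 X15.657 Y16.524
G1 X9.644 Y18.866
G1 X3.532 Y16.794
G1 X0.182 Y11.278
G1 X1.161 Y4.900
G1 X6.011 Y0.643
G1 X12.463 Y0.499
G1 X17.497 Y4.537
G1 X18.759 Y10.865
; layer 3
G0 Z8.648
G0 X18.759 Y10.865
G1 X15.657 Y16.524
G1 X9.644 Y18.866
G1 X3.532 Y16.794
G1 X0.182 Y11.278
G1 X1.161 Y4.900
G1 X6.011 Y0.643
G1 X12.463 Y0.499
G1 X17.497 Y4.537
G1 X18.759 Y10.865
; layer 4
G0 Z11.531
G0 X18.759 Y10.865
G1 X15.657 Y16.524
G1 X9.644 Y18.866
G1 X3.532 Y16.794
G1 X0.182 Y11.278
G1 X1.161 Y4.900
G1 X6.011 Y0.643
G1 X12.463 Y0.499
G1 X17.497 Y4.537
G1 X18.759 Y10.865
; layer 5
G0 Z14.414
G0 X18.759 Y10.865
G1 X15.657 Y16.524
G1 X9.644 Y18.866
G1 X3.532 Y16.794
G1 X0.182 Y11.278
G1 X1.161 Y4.900
G1 X6.011 Y0.643
G1 X12.463 Y0.499
G1 X17.497 Y4.537
G1 X18.759 Y10.865
M2 ; end

The solid is a regular 9-sided prism (a cylinder approximated with 9 flat sides), circumscribed radius ≈ 9.43 mm, height ≈ 14.4 mm. Slicing at Δz = 2.883 mm — 5 equal slices spanning the solid's height, so layer i sits at z = i·h/5 — gives 5 non-empty perimeters. Each is a 9-segment closed polygon; G0 lifts to the layer z and rapids to the start vertex, then G1 traces the edges.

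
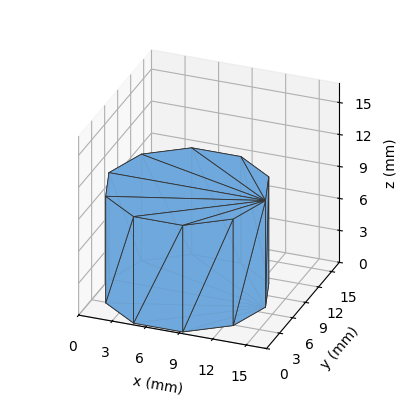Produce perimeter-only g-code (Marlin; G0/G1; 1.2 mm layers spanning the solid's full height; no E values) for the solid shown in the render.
Reading the render: the shape is a regular 10-sided prism (a cylinder approximated with 10 flat sides), circumscribed radius ≈ 7 mm, height ≈ 10 mm (dimensions read to the nearest mm from the axis ticks). For the g-code, the solid's height is divided into equal slices at the stated Δz and each level perimeter traced with G1 moves after a G0 lift.

; perimeter-only toolpath
G21 ; units = mm
G90 ; absolute positioning
G28 ; home
; layer 1
G0 Z1.2
G0 X14.0 Y7.0
G1 X12.7 Y11.1
G1 X9.2 Y13.7
G1 X4.8 Y13.7
G1 X1.3 Y11.1
G1 X0.0 Y7.0
G1 X1.3 Y2.9
G1 X4.8 Y0.3
G1 X9.2 Y0.3
G1 X12.7 Y2.9
G1 X14.0 Y7.0
; layer 2
G0 Z2.5
G0 X14.0 Y7.0
G1 X12.7 Y11.1
G1 X9.2 Y13.7
G1 X4.8 Y13.7
G1 X1.3 Y11.1
G1 X0.0 Y7.0
G1 X1.3 Y2.9
G1 X4.8 Y0.3
G1 X9.2 Y0.3
G1 X12.7 Y2.9
G1 X14.0 Y7.0
; layer 3
G0 Z3.8
G0 X14.0 Y7.0
G1 X12.7 Y11.1
G1 X9.2 Y13.7
G1 X4.8 Y13.7
G1 X1.3 Y11.1
G1 X0.0 Y7.0
G1 X1.3 Y2.9
G1 X4.8 Y0.3
G1 X9.2 Y0.3
G1 X12.7 Y2.9
G1 X14.0 Y7.0
; layer 4
G0 Z5.0
G0 X14.0 Y7.0
G1 X12.7 Y11.1
G1 X9.2 Y13.7
G1 X4.8 Y13.7
G1 X1.3 Y11.1
G1 X0.0 Y7.0
G1 X1.3 Y2.9
G1 X4.8 Y0.3
G1 X9.2 Y0.3
G1 X12.7 Y2.9
G1 X14.0 Y7.0
; layer 5
G0 Z6.2
G0 X14.0 Y7.0
G1 X12.7 Y11.1
G1 X9.2 Y13.7
G1 X4.8 Y13.7
G1 X1.3 Y11.1
G1 X0.0 Y7.0
G1 X1.3 Y2.9
G1 X4.8 Y0.3
G1 X9.2 Y0.3
G1 X12.7 Y2.9
G1 X14.0 Y7.0
; layer 6
G0 Z7.5
G0 X14.0 Y7.0
G1 X12.7 Y11.1
G1 X9.2 Y13.7
G1 X4.8 Y13.7
G1 X1.3 Y11.1
G1 X0.0 Y7.0
G1 X1.3 Y2.9
G1 X4.8 Y0.3
G1 X9.2 Y0.3
G1 X12.7 Y2.9
G1 X14.0 Y7.0
; layer 7
G0 Z8.8
G0 X14.0 Y7.0
G1 X12.7 Y11.1
G1 X9.2 Y13.7
G1 X4.8 Y13.7
G1 X1.3 Y11.1
G1 X0.0 Y7.0
G1 X1.3 Y2.9
G1 X4.8 Y0.3
G1 X9.2 Y0.3
G1 X12.7 Y2.9
G1 X14.0 Y7.0
; layer 8
G0 Z10.0
G0 X14.0 Y7.0
G1 X12.7 Y11.1
G1 X9.2 Y13.7
G1 X4.8 Y13.7
G1 X1.3 Y11.1
G1 X0.0 Y7.0
G1 X1.3 Y2.9
G1 X4.8 Y0.3
G1 X9.2 Y0.3
G1 X12.7 Y2.9
G1 X14.0 Y7.0
M2 ; end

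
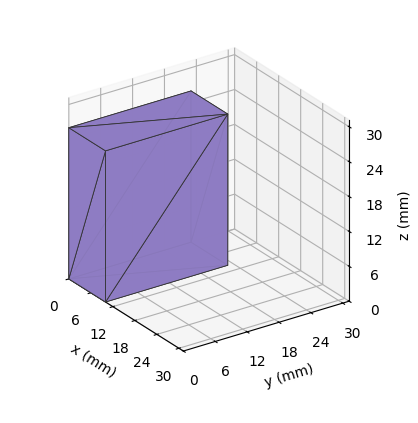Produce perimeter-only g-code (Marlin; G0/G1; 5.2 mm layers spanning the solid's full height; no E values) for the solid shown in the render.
Reading the render: the shape is a rectangular box, roughly 10 × 23 mm footprint and 26 mm tall (dimensions read to the nearest mm from the axis ticks). For the g-code, the solid's height is divided into equal slices at the stated Δz and each level perimeter traced with G1 moves after a G0 lift.

; perimeter-only toolpath
G21 ; units = mm
G90 ; absolute positioning
G28 ; home
; layer 1
G0 Z5.2
G0 X0.0 Y0.0
G1 X10.0 Y0.0
G1 X10.0 Y23.0
G1 X0.0 Y23.0
G1 X0.0 Y0.0
; layer 2
G0 Z10.4
G0 X0.0 Y0.0
G1 X10.0 Y0.0
G1 X10.0 Y23.0
G1 X0.0 Y23.0
G1 X0.0 Y0.0
; layer 3
G0 Z15.6
G0 X0.0 Y0.0
G1 X10.0 Y0.0
G1 X10.0 Y23.0
G1 X0.0 Y23.0
G1 X0.0 Y0.0
; layer 4
G0 Z20.8
G0 X0.0 Y0.0
G1 X10.0 Y0.0
G1 X10.0 Y23.0
G1 X0.0 Y23.0
G1 X0.0 Y0.0
; layer 5
G0 Z26.0
G0 X0.0 Y0.0
G1 X10.0 Y0.0
G1 X10.0 Y23.0
G1 X0.0 Y23.0
G1 X0.0 Y0.0
M2 ; end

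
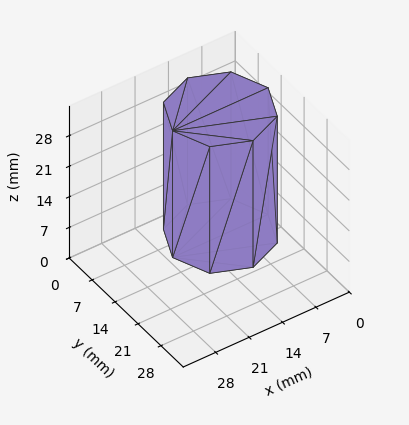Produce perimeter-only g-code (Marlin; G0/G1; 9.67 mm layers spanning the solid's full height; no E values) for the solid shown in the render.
Reading the render: the shape is a regular 8-sided prism (a cylinder approximated with 8 flat sides), circumscribed radius ≈ 10 mm, height ≈ 29 mm (dimensions read to the nearest mm from the axis ticks). For the g-code, the solid's height is divided into equal slices at the stated Δz and each level perimeter traced with G1 moves after a G0 lift.

; perimeter-only toolpath
G21 ; units = mm
G90 ; absolute positioning
G28 ; home
; layer 1
G0 Z9.67
G0 X20.00 Y10.00
G1 X17.07 Y17.07
G1 X10.00 Y20.00
G1 X2.93 Y17.07
G1 X0.00 Y10.00
G1 X2.93 Y2.93
G1 X10.00 Y0.00
G1 X17.07 Y2.93
G1 X20.00 Y10.00
; layer 2
G0 Z19.33
G0 X20.00 Y10.00
G1 X17.07 Y17.07
G1 X10.00 Y20.00
G1 X2.93 Y17.07
G1 X0.00 Y10.00
G1 X2.93 Y2.93
G1 X10.00 Y0.00
G1 X17.07 Y2.93
G1 X20.00 Y10.00
; layer 3
G0 Z29.00
G0 X20.00 Y10.00
G1 X17.07 Y17.07
G1 X10.00 Y20.00
G1 X2.93 Y17.07
G1 X0.00 Y10.00
G1 X2.93 Y2.93
G1 X10.00 Y0.00
G1 X17.07 Y2.93
G1 X20.00 Y10.00
M2 ; end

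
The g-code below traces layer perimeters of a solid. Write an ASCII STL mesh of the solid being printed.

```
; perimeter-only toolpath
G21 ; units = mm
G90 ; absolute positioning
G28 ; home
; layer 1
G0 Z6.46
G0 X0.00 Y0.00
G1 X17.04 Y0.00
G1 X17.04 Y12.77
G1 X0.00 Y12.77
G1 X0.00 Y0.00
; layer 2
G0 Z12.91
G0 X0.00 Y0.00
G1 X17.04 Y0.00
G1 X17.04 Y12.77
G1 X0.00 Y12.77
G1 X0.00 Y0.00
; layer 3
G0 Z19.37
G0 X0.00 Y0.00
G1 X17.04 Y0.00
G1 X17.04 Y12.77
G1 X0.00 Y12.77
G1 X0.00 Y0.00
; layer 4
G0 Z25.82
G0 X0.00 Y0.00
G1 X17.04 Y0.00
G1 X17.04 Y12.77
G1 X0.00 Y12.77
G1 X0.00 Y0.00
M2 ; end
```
solid part
  facet normal 0.0000 0.0000 -1.0000
    outer loop
      vertex 17.04 12.77 0.00
      vertex 17.04 0.00 0.00
      vertex 0.00 0.00 0.00
    endloop
  endfacet
  facet normal 0.0000 0.0000 -1.0000
    outer loop
      vertex 0.00 12.77 0.00
      vertex 17.04 12.77 0.00
      vertex 0.00 0.00 0.00
    endloop
  endfacet
  facet normal 0.0000 0.0000 1.0000
    outer loop
      vertex 0.00 0.00 25.82
      vertex 17.04 0.00 25.82
      vertex 17.04 12.77 25.82
    endloop
  endfacet
  facet normal 0.0000 0.0000 1.0000
    outer loop
      vertex 0.00 0.00 25.82
      vertex 17.04 12.77 25.82
      vertex 0.00 12.77 25.82
    endloop
  endfacet
  facet normal 0.0000 -1.0000 0.0000
    outer loop
      vertex 0.00 0.00 0.00
      vertex 17.04 0.00 0.00
      vertex 17.04 0.00 25.82
    endloop
  endfacet
  facet normal 0.0000 -1.0000 0.0000
    outer loop
      vertex 0.00 0.00 0.00
      vertex 17.04 0.00 25.82
      vertex 0.00 0.00 25.82
    endloop
  endfacet
  facet normal 0.0000 1.0000 0.0000
    outer loop
      vertex 17.04 12.77 25.82
      vertex 17.04 12.77 0.00
      vertex 0.00 12.77 0.00
    endloop
  endfacet
  facet normal 0.0000 1.0000 0.0000
    outer loop
      vertex 0.00 12.77 25.82
      vertex 17.04 12.77 25.82
      vertex 0.00 12.77 0.00
    endloop
  endfacet
  facet normal -1.0000 0.0000 0.0000
    outer loop
      vertex 0.00 12.77 25.82
      vertex 0.00 12.77 0.00
      vertex 0.00 0.00 0.00
    endloop
  endfacet
  facet normal -1.0000 0.0000 0.0000
    outer loop
      vertex 0.00 0.00 25.82
      vertex 0.00 12.77 25.82
      vertex 0.00 0.00 0.00
    endloop
  endfacet
  facet normal 1.0000 0.0000 0.0000
    outer loop
      vertex 17.04 0.00 0.00
      vertex 17.04 12.77 0.00
      vertex 17.04 12.77 25.82
    endloop
  endfacet
  facet normal 1.0000 0.0000 0.0000
    outer loop
      vertex 17.04 0.00 0.00
      vertex 17.04 12.77 25.82
      vertex 17.04 0.00 25.82
    endloop
  endfacet
endsolid part

The G0 Z moves step by Δz≈6.46 mm. Every layer's G1 loop is the same polygon, so the solid is a straight extrusion of it from z=0 to z≈25.8. Closing with flat bottom and top caps and triangulating gives 12 facets — a rectangular box, roughly 17 × 12.8 mm footprint and 25.8 mm tall.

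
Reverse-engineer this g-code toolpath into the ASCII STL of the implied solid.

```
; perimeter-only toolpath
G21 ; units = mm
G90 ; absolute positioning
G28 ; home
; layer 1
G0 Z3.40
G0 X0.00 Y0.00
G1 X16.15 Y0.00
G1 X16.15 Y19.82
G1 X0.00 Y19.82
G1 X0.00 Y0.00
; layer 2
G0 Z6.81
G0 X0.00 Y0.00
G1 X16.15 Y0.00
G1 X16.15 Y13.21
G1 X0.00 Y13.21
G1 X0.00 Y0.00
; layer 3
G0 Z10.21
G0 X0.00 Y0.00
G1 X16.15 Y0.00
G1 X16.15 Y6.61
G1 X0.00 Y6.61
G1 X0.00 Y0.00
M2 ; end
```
solid part
  facet normal 0.0000 0.0000 -1.0000
    outer loop
      vertex 16.15 26.42 0.00
      vertex 16.15 0.00 0.00
      vertex 0.00 0.00 0.00
    endloop
  endfacet
  facet normal 0.0000 0.0000 -1.0000
    outer loop
      vertex 0.00 26.42 0.00
      vertex 16.15 26.42 0.00
      vertex 0.00 0.00 0.00
    endloop
  endfacet
  facet normal 0.0000 -1.0000 0.0000
    outer loop
      vertex 0.00 0.00 0.00
      vertex 16.15 0.00 0.00
      vertex 16.15 0.00 13.62
    endloop
  endfacet
  facet normal 0.0000 -1.0000 0.0000
    outer loop
      vertex 0.00 0.00 0.00
      vertex 16.15 0.00 13.62
      vertex 0.00 0.00 13.62
    endloop
  endfacet
  facet normal 0.0000 0.4582 0.8888
    outer loop
      vertex 0.00 0.00 13.62
      vertex 16.15 0.00 13.62
      vertex 16.15 26.42 0.00
    endloop
  endfacet
  facet normal 0.0000 0.4582 0.8888
    outer loop
      vertex 0.00 0.00 13.62
      vertex 16.15 26.42 0.00
      vertex 0.00 26.42 0.00
    endloop
  endfacet
  facet normal -1.0000 0.0000 0.0000
    outer loop
      vertex 0.00 0.00 13.62
      vertex 0.00 26.42 0.00
      vertex 0.00 0.00 0.00
    endloop
  endfacet
  facet normal 1.0000 0.0000 0.0000
    outer loop
      vertex 16.15 0.00 0.00
      vertex 16.15 26.42 0.00
      vertex 16.15 0.00 13.62
    endloop
  endfacet
endsolid part

The G0 Z moves step by Δz≈3.40 mm. The G1 loops shrink linearly with z, so the solid tapers from its base footprint up to z≈13.6. Closing with a flat bottom cap and the tapered top and triangulating gives 8 facets — a wedge (ramp): 16.1 × 26.4 mm base, rising to 13.6 mm along the y=0 edge and sloping linearly to z=0 at y=26.4.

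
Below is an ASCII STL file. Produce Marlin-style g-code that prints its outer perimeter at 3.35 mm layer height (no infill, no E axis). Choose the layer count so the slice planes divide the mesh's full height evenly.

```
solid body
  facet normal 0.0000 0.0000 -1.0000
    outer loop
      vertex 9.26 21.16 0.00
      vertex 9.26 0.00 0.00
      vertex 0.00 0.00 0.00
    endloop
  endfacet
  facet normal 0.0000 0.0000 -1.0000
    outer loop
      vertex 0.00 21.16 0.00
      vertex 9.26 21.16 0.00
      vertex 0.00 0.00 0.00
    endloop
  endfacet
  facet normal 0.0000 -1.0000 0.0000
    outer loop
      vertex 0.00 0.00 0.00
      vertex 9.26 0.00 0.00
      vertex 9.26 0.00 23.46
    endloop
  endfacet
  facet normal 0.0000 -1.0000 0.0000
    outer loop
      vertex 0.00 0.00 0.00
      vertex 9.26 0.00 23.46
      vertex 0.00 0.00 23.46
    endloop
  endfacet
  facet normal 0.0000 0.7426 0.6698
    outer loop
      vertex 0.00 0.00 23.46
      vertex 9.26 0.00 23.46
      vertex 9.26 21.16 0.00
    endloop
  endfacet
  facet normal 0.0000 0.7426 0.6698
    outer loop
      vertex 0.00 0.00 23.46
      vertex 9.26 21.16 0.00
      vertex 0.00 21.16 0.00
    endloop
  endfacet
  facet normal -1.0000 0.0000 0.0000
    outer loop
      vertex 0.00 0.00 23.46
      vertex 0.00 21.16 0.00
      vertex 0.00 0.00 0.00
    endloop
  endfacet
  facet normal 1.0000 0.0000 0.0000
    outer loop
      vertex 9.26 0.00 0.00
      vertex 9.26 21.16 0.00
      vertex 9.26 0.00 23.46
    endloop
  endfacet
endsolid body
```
; perimeter-only toolpath
G21 ; units = mm
G90 ; absolute positioning
G28 ; home
; layer 1
G0 Z3.35
G0 X0.00 Y0.00
G1 X9.26 Y0.00
G1 X9.26 Y18.14
G1 X0.00 Y18.14
G1 X0.00 Y0.00
; layer 2
G0 Z6.70
G0 X0.00 Y0.00
G1 X9.26 Y0.00
G1 X9.26 Y15.11
G1 X0.00 Y15.11
G1 X0.00 Y0.00
; layer 3
G0 Z10.05
G0 X0.00 Y0.00
G1 X9.26 Y0.00
G1 X9.26 Y12.09
G1 X0.00 Y12.09
G1 X0.00 Y0.00
; layer 4
G0 Z13.41
G0 X0.00 Y0.00
G1 X9.26 Y0.00
G1 X9.26 Y9.07
G1 X0.00 Y9.07
G1 X0.00 Y0.00
; layer 5
G0 Z16.76
G0 X0.00 Y0.00
G1 X9.26 Y0.00
G1 X9.26 Y6.05
G1 X0.00 Y6.05
G1 X0.00 Y0.00
; layer 6
G0 Z20.11
G0 X0.00 Y0.00
G1 X9.26 Y0.00
G1 X9.26 Y3.02
G1 X0.00 Y3.02
G1 X0.00 Y0.00
M2 ; end

The solid is a wedge (ramp): 9.26 × 21.2 mm base, rising to 23.5 mm along the y=0 edge and sloping linearly to z=0 at y=21.2. Slicing at Δz = 3.35 mm — 7 equal slices spanning the solid's height, so layer i sits at z = i·h/7 — gives 6 non-empty perimeters. Each is a 4-segment closed polygon; G0 lifts to the layer z and rapids to the start vertex, then G1 traces the edges. The cross-section shrinks linearly with z (the slice at the apex is degenerate and omitted).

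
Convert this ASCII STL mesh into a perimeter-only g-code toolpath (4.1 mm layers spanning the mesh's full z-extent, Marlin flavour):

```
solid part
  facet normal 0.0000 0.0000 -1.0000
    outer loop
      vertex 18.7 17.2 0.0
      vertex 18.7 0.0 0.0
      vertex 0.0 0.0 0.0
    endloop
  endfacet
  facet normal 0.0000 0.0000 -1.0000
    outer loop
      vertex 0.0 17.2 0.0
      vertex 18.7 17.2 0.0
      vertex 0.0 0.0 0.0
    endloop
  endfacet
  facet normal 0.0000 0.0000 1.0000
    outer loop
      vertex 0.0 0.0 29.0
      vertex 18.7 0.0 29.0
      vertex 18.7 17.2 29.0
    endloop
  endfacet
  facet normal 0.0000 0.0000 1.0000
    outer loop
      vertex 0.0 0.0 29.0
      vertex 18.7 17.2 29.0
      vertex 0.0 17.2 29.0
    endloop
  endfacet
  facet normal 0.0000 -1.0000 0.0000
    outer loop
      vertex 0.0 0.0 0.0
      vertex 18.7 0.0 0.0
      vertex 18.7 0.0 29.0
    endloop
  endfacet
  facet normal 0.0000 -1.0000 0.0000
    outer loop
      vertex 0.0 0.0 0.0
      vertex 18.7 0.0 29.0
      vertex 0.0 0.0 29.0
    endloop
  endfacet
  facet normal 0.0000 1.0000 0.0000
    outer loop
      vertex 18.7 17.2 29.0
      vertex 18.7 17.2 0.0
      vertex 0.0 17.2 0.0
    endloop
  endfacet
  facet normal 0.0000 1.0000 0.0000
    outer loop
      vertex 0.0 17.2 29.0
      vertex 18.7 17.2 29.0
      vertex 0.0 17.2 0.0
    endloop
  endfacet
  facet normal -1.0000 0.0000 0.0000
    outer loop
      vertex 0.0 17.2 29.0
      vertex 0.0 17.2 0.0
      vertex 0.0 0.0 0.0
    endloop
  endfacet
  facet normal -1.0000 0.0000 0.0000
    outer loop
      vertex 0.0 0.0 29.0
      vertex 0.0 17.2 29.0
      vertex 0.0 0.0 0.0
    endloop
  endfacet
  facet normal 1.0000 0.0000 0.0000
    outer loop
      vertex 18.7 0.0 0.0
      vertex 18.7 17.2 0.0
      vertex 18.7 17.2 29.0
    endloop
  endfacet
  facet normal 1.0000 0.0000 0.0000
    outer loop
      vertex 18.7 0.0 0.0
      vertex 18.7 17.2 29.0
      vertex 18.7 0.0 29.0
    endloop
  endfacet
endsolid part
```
; perimeter-only toolpath
G21 ; units = mm
G90 ; absolute positioning
G28 ; home
; layer 1
G0 Z4.1
G0 X0.0 Y0.0
G1 X18.7 Y0.0
G1 X18.7 Y17.2
G1 X0.0 Y17.2
G1 X0.0 Y0.0
; layer 2
G0 Z8.3
G0 X0.0 Y0.0
G1 X18.7 Y0.0
G1 X18.7 Y17.2
G1 X0.0 Y17.2
G1 X0.0 Y0.0
; layer 3
G0 Z12.4
G0 X0.0 Y0.0
G1 X18.7 Y0.0
G1 X18.7 Y17.2
G1 X0.0 Y17.2
G1 X0.0 Y0.0
; layer 4
G0 Z16.6
G0 X0.0 Y0.0
G1 X18.7 Y0.0
G1 X18.7 Y17.2
G1 X0.0 Y17.2
G1 X0.0 Y0.0
; layer 5
G0 Z20.7
G0 X0.0 Y0.0
G1 X18.7 Y0.0
G1 X18.7 Y17.2
G1 X0.0 Y17.2
G1 X0.0 Y0.0
; layer 6
G0 Z24.9
G0 X0.0 Y0.0
G1 X18.7 Y0.0
G1 X18.7 Y17.2
G1 X0.0 Y17.2
G1 X0.0 Y0.0
; layer 7
G0 Z29.0
G0 X0.0 Y0.0
G1 X18.7 Y0.0
G1 X18.7 Y17.2
G1 X0.0 Y17.2
G1 X0.0 Y0.0
M2 ; end

The solid is a rectangular box, roughly 18.7 × 17.2 mm footprint and 29 mm tall. Slicing at Δz = 4.1 mm — 7 equal slices spanning the solid's height, so layer i sits at z = i·h/7 — gives 7 non-empty perimeters. Each is a 4-segment closed polygon; G0 lifts to the layer z and rapids to the start vertex, then G1 traces the edges.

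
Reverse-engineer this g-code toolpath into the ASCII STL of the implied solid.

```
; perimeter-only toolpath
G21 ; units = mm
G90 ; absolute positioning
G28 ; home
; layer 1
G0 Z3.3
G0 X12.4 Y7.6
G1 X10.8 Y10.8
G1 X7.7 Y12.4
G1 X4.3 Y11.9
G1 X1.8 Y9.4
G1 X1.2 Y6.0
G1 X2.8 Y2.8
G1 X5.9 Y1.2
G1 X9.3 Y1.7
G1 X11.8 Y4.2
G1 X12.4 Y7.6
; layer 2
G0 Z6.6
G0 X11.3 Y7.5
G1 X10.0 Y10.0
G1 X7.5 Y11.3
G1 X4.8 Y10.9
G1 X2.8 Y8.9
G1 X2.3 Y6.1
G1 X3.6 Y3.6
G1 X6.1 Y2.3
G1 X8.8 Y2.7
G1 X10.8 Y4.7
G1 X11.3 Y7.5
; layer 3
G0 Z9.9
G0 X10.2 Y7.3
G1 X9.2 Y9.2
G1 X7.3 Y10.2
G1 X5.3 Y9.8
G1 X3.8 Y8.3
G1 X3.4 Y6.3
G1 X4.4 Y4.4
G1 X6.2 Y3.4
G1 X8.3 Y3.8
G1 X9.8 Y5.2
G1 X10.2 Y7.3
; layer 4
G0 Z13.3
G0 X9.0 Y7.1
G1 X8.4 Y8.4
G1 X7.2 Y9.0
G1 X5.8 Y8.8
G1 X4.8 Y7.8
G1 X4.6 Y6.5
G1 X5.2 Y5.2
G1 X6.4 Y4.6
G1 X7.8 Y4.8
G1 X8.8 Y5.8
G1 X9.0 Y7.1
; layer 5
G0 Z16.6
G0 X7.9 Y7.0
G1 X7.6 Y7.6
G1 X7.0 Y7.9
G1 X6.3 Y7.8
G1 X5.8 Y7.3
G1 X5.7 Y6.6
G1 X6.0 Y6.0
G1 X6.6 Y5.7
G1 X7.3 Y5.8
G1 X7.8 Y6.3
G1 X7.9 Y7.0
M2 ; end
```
solid part
  facet normal 0.0000 0.0000 -1.0000
    outer loop
      vertex 7.9 13.5 0.0
      vertex 11.6 11.6 0.0
      vertex 13.5 7.8 0.0
    endloop
  endfacet
  facet normal 0.0000 0.0000 -1.0000
    outer loop
      vertex 3.8 12.9 0.0
      vertex 7.9 13.5 0.0
      vertex 13.5 7.8 0.0
    endloop
  endfacet
  facet normal 0.0000 0.0000 -1.0000
    outer loop
      vertex 0.8 9.9 0.0
      vertex 3.8 12.9 0.0
      vertex 13.5 7.8 0.0
    endloop
  endfacet
  facet normal 0.0000 0.0000 -1.0000
    outer loop
      vertex 0.1 5.8 0.0
      vertex 0.8 9.9 0.0
      vertex 13.5 7.8 0.0
    endloop
  endfacet
  facet normal 0.0000 0.0000 -1.0000
    outer loop
      vertex 2.0 2.0 0.0
      vertex 0.1 5.8 0.0
      vertex 13.5 7.8 0.0
    endloop
  endfacet
  facet normal 0.0000 0.0000 -1.0000
    outer loop
      vertex 5.7 0.1 0.0
      vertex 2.0 2.0 0.0
      vertex 13.5 7.8 0.0
    endloop
  endfacet
  facet normal 0.0000 0.0000 -1.0000
    outer loop
      vertex 9.8 0.7 0.0
      vertex 5.7 0.1 0.0
      vertex 13.5 7.8 0.0
    endloop
  endfacet
  facet normal 0.0000 0.0000 -1.0000
    outer loop
      vertex 12.8 3.7 0.0
      vertex 9.8 0.7 0.0
      vertex 13.5 7.8 0.0
    endloop
  endfacet
  facet normal 0.8510 0.4255 0.3079
    outer loop
      vertex 13.5 7.8 0.0
      vertex 11.6 11.6 0.0
      vertex 6.8 6.8 19.9
    endloop
  endfacet
  facet normal 0.4345 0.8461 0.3089
    outer loop
      vertex 11.6 11.6 0.0
      vertex 7.9 13.5 0.0
      vertex 6.8 6.8 19.9
    endloop
  endfacet
  facet normal -0.1377 0.9410 0.3092
    outer loop
      vertex 7.9 13.5 0.0
      vertex 3.8 12.9 0.0
      vertex 6.8 6.8 19.9
    endloop
  endfacet
  facet normal -0.6728 0.6728 0.3077
    outer loop
      vertex 3.8 12.9 0.0
      vertex 0.8 9.9 0.0
      vertex 6.8 6.8 19.9
    endloop
  endfacet
  facet normal -0.9379 0.1601 0.3077
    outer loop
      vertex 0.8 9.9 0.0
      vertex 0.1 5.8 0.0
      vertex 6.8 6.8 19.9
    endloop
  endfacet
  facet normal -0.8510 -0.4255 0.3079
    outer loop
      vertex 0.1 5.8 0.0
      vertex 2.0 2.0 0.0
      vertex 6.8 6.8 19.9
    endloop
  endfacet
  facet normal -0.4345 -0.8461 0.3089
    outer loop
      vertex 2.0 2.0 0.0
      vertex 5.7 0.1 0.0
      vertex 6.8 6.8 19.9
    endloop
  endfacet
  facet normal 0.1377 -0.9410 0.3092
    outer loop
      vertex 5.7 0.1 0.0
      vertex 9.8 0.7 0.0
      vertex 6.8 6.8 19.9
    endloop
  endfacet
  facet normal 0.6728 -0.6728 0.3077
    outer loop
      vertex 9.8 0.7 0.0
      vertex 12.8 3.7 0.0
      vertex 6.8 6.8 19.9
    endloop
  endfacet
  facet normal 0.9379 -0.1601 0.3077
    outer loop
      vertex 12.8 3.7 0.0
      vertex 13.5 7.8 0.0
      vertex 6.8 6.8 19.9
    endloop
  endfacet
endsolid part

The G0 Z moves step by Δz≈3.3 mm. The G1 loops shrink linearly with z, so the solid tapers from its base footprint up to z≈19.9. Closing with a flat bottom cap and the tapered top and triangulating gives 18 facets — a regular 10-sided pyramid, base circumscribed radius ≈ 6.8 mm, apex at z ≈ 19.9 mm.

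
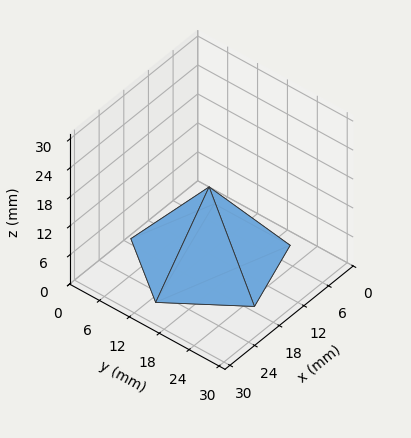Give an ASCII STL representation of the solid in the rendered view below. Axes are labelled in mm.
Reading the render: the shape is a regular 5-sided pyramid, base circumscribed radius ≈ 13 mm, apex at z ≈ 15 mm (dimensions read to the nearest mm from the axis ticks). For the STL, each face is triangulated and given an outward normal.

solid part
  facet normal 0.0000 0.0000 -1.0000
    outer loop
      vertex 2.5 20.6 0.0
      vertex 17.0 25.4 0.0
      vertex 26.0 13.0 0.0
    endloop
  endfacet
  facet normal 0.0000 0.0000 -1.0000
    outer loop
      vertex 2.5 5.4 0.0
      vertex 2.5 20.6 0.0
      vertex 26.0 13.0 0.0
    endloop
  endfacet
  facet normal 0.0000 0.0000 -1.0000
    outer loop
      vertex 17.0 0.6 0.0
      vertex 2.5 5.4 0.0
      vertex 26.0 13.0 0.0
    endloop
  endfacet
  facet normal 0.6626 0.4809 0.5742
    outer loop
      vertex 26.0 13.0 0.0
      vertex 17.0 25.4 0.0
      vertex 13.0 13.0 15.0
    endloop
  endfacet
  facet normal -0.2573 0.7774 0.5740
    outer loop
      vertex 17.0 25.4 0.0
      vertex 2.5 20.6 0.0
      vertex 13.0 13.0 15.0
    endloop
  endfacet
  facet normal -0.8192 0.0000 0.5735
    outer loop
      vertex 2.5 20.6 0.0
      vertex 2.5 5.4 0.0
      vertex 13.0 13.0 15.0
    endloop
  endfacet
  facet normal -0.2573 -0.7774 0.5740
    outer loop
      vertex 2.5 5.4 0.0
      vertex 17.0 0.6 0.0
      vertex 13.0 13.0 15.0
    endloop
  endfacet
  facet normal 0.6626 -0.4809 0.5742
    outer loop
      vertex 17.0 0.6 0.0
      vertex 26.0 13.0 0.0
      vertex 13.0 13.0 15.0
    endloop
  endfacet
endsolid part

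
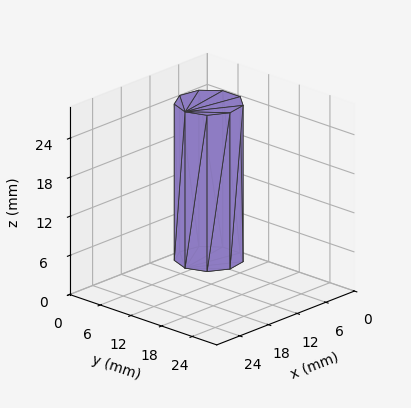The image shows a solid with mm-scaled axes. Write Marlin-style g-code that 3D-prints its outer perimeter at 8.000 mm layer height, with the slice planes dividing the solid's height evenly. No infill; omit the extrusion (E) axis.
Reading the render: the shape is a regular 9-sided prism (a cylinder approximated with 9 flat sides), circumscribed radius ≈ 5 mm, height ≈ 24 mm (dimensions read to the nearest mm from the axis ticks). For the g-code, the solid's height is divided into equal slices at the stated Δz and each level perimeter traced with G1 moves after a G0 lift.

; perimeter-only toolpath
G21 ; units = mm
G90 ; absolute positioning
G28 ; home
; layer 1
G0 Z8.000
G0 X10.000 Y5.000
G1 X8.830 Y8.214
G1 X5.868 Y9.924
G1 X2.500 Y9.330
G1 X0.302 Y6.710
G1 X0.302 Y3.290
G1 X2.500 Y0.670
G1 X5.868 Y0.076
G1 X8.830 Y1.786
G1 X10.000 Y5.000
; layer 2
G0 Z16.000
G0 X10.000 Y5.000
G1 X8.830 Y8.214
G1 X5.868 Y9.924
G1 X2.500 Y9.330
G1 X0.302 Y6.710
G1 X0.302 Y3.290
G1 X2.500 Y0.670
G1 X5.868 Y0.076
G1 X8.830 Y1.786
G1 X10.000 Y5.000
; layer 3
G0 Z24.000
G0 X10.000 Y5.000
G1 X8.830 Y8.214
G1 X5.868 Y9.924
G1 X2.500 Y9.330
G1 X0.302 Y6.710
G1 X0.302 Y3.290
G1 X2.500 Y0.670
G1 X5.868 Y0.076
G1 X8.830 Y1.786
G1 X10.000 Y5.000
M2 ; end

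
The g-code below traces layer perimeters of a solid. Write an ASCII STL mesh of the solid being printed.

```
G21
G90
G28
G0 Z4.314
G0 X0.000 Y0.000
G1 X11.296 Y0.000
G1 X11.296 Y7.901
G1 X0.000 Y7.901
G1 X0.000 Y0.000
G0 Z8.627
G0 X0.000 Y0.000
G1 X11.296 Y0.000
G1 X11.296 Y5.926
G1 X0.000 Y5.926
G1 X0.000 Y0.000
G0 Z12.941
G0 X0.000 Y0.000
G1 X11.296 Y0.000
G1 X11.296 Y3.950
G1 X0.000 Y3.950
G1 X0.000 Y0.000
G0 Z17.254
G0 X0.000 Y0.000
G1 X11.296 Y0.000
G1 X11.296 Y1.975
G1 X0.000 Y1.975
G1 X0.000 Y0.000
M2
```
solid part
  facet normal 0.0000 0.0000 -1.0000
    outer loop
      vertex 11.296 9.876 0.000
      vertex 11.296 0.000 0.000
      vertex 0.000 0.000 0.000
    endloop
  endfacet
  facet normal 0.0000 0.0000 -1.0000
    outer loop
      vertex 0.000 9.876 0.000
      vertex 11.296 9.876 0.000
      vertex 0.000 0.000 0.000
    endloop
  endfacet
  facet normal 0.0000 -1.0000 0.0000
    outer loop
      vertex 0.000 0.000 0.000
      vertex 11.296 0.000 0.000
      vertex 11.296 0.000 21.568
    endloop
  endfacet
  facet normal 0.0000 -1.0000 0.0000
    outer loop
      vertex 0.000 0.000 0.000
      vertex 11.296 0.000 21.568
      vertex 0.000 0.000 21.568
    endloop
  endfacet
  facet normal 0.0000 0.9092 0.4163
    outer loop
      vertex 0.000 0.000 21.568
      vertex 11.296 0.000 21.568
      vertex 11.296 9.876 0.000
    endloop
  endfacet
  facet normal 0.0000 0.9092 0.4163
    outer loop
      vertex 0.000 0.000 21.568
      vertex 11.296 9.876 0.000
      vertex 0.000 9.876 0.000
    endloop
  endfacet
  facet normal -1.0000 0.0000 0.0000
    outer loop
      vertex 0.000 0.000 21.568
      vertex 0.000 9.876 0.000
      vertex 0.000 0.000 0.000
    endloop
  endfacet
  facet normal 1.0000 0.0000 0.0000
    outer loop
      vertex 11.296 0.000 0.000
      vertex 11.296 9.876 0.000
      vertex 11.296 0.000 21.568
    endloop
  endfacet
endsolid part

The G0 Z moves step by Δz≈4.314 mm. The G1 loops shrink linearly with z, so the solid tapers from its base footprint up to z≈21.6. Closing with a flat bottom cap and the tapered top and triangulating gives 8 facets — a wedge (ramp): 11.3 × 9.88 mm base, rising to 21.6 mm along the y=0 edge and sloping linearly to z=0 at y=9.88.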